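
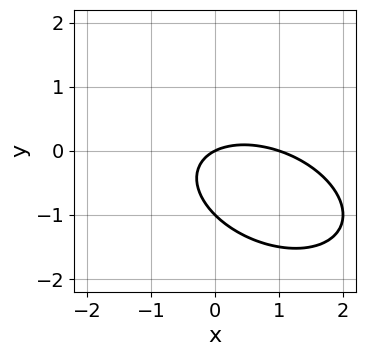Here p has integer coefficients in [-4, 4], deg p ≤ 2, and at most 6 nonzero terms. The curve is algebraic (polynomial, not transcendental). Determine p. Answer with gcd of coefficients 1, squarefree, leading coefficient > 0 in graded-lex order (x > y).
First, degree: a generic line meets the curve in up to 2 points, so deg p = 2.
Then, checking where it meets the axes: among the integer gridlines, it crosses the x-axis at x ∈ {0, 1}; the y-axis gridline crossings are at y ∈ {-1, 0}.
Finally, together with the visible shape, these determine p as stated.

x^2 + x*y + 2*y^2 - x + 2*y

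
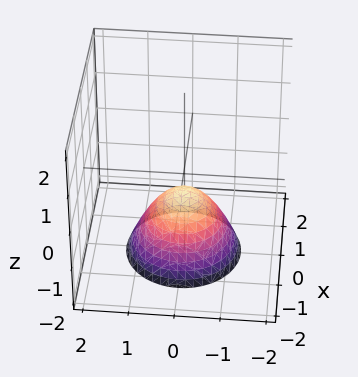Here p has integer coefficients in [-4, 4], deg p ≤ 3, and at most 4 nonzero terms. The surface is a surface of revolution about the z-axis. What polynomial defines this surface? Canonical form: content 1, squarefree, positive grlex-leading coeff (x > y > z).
1. deg p = 2. The shape is more complex than any degree-1 surface.
2. By symmetry, every cross-section ⟂ z is a circle, so x, y appear only via x² + y².
3. Observable constraints: it misses every integer gridline on the y-axis; the surface avoids every integer x-axis point in the box; a circular section at z = -2 has radius between 1 and 2.
4. Putting this together gives p.

2*x^2 + 2*y^2 + 2*z + 1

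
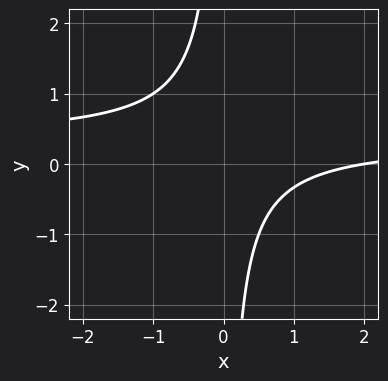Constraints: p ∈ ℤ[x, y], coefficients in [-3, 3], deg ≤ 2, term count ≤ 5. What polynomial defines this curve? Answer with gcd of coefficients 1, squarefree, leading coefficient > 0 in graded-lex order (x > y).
First, degree: no degree-1 curve has this shape, so deg p = 2.
Next, reading off the gridlines: it crosses the x-axis at the gridline x = 2; it misses every integer gridline on the y-axis.
Finally, fitting integer coefficients to these (and the overall shape) gives p.

3*x*y - x + 2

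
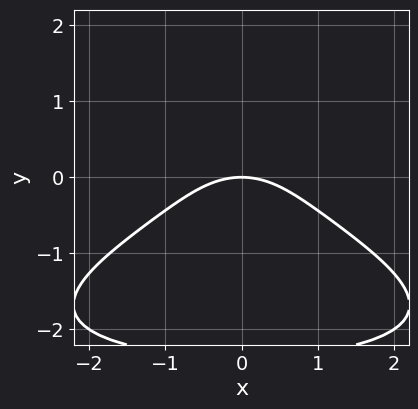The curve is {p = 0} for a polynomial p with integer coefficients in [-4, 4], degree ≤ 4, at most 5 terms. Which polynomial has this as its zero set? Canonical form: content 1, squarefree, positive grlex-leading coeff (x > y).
y^4 + 2*y^3 + x^2 + 2*y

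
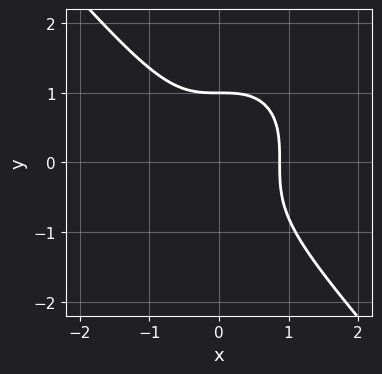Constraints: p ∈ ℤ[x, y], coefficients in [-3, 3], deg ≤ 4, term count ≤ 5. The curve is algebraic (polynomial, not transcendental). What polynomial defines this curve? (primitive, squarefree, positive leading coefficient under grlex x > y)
First, the degree is 3 — a generic line meets the curve in up to 3 points.
Then, from the axis intercepts and sections: it crosses the y-axis at the gridline y = 1.
Finally, fitting integer coefficients to these (and the overall shape) gives p.

3*x^3 + 2*y^3 - 2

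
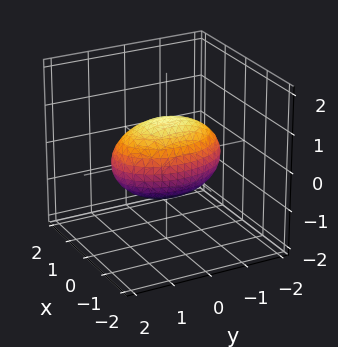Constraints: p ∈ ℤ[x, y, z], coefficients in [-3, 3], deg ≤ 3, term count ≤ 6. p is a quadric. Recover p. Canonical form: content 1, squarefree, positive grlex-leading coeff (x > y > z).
2*x^2 + y^2 + 2*z^2 - 2

First, degree: a closed, bounded, convex surface; a quadric, so deg p = 2.
Next, symmetries: the x ↦ −x reflection is a symmetry, so x appears only in even powers; the z ↦ −z reflection is a symmetry, so z appears only in even powers; it's symmetric under y → −y, forcing even powers of y.
Then, observable constraints: among the integer gridlines, it crosses the x-axis at x ∈ {-1, 1}; among the integer gridlines, it crosses the z-axis at z ∈ {-1, 1}.
Finally, fitting integer coefficients to these (and the overall shape) gives p.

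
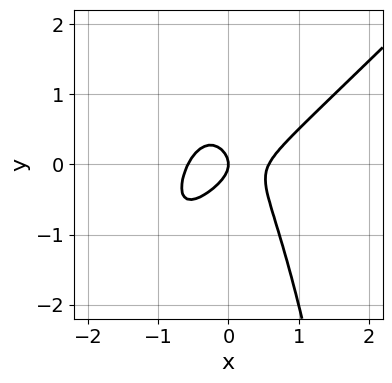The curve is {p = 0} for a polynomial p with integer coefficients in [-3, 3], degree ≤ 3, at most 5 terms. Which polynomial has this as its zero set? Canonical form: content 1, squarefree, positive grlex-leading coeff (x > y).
3*x^3 - 3*x^2*y - 2*y^2 - x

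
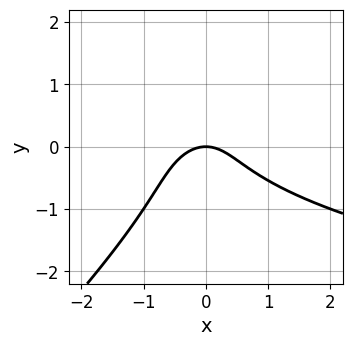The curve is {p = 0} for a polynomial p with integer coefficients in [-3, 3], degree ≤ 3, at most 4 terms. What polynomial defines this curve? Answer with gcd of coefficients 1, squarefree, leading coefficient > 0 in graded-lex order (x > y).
x*y^2 - y^3 - x^2 - y

1. Degree: no degree-2 curve has this shape, so deg p = 3.
2. From the axis intercepts and sections: it meets the x-axis at x = 0 (among the integer gridlines); one y-axis crossing is at y = 0.
3. These observations pin down the coefficients.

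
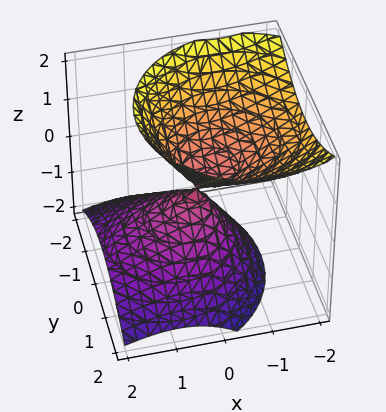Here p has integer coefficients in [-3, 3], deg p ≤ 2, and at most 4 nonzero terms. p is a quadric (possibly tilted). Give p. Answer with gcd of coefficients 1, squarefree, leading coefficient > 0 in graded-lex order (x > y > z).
x^2 + x*z + y^2 - z^2

(a) There are 2 components. They look like related sheets of one shape, so recover p as a whole.
(b) deg p = 2. The shape is more complex than any degree-1 surface.
(c) From the axis intercepts and sections: it crosses the z-axis at the gridline z = 0; it crosses the x-axis at the gridline x = 0.
(d) Putting this together gives p.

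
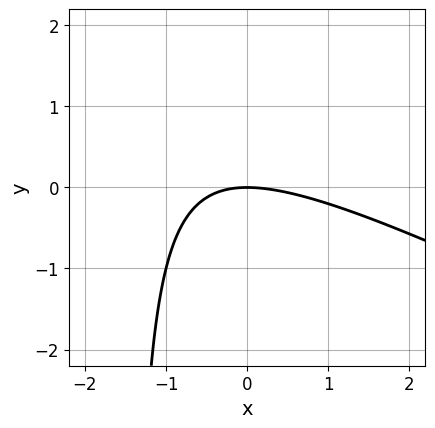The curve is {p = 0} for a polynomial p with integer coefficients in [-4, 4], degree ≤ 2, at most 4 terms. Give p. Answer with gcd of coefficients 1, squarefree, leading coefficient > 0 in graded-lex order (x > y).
x^2 + 2*x*y + 3*y

1. The degree is 2 — the shape is more complex than any degree-1 curve.
2. From the visible intercepts: one y-axis crossing is at y = 0; one x-axis crossing is at x = 0.
3. Together with the visible shape, these determine p as stated.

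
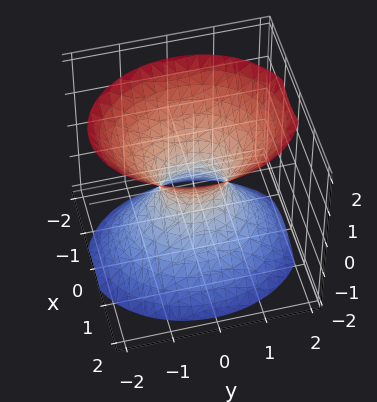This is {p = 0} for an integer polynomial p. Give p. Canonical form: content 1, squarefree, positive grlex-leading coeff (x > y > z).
3*x^2 + 2*y^2 - 2*z^2 - 1

First, deg p = 2.
Next, symmetries: it's symmetric under x → −x, forcing even powers of x; it's symmetric under z → −z, forcing even powers of z; mirror symmetry y ↦ −y ⇒ only even powers of y.
Then, observable constraints: the surface avoids every integer z-axis point in the box.
Finally, the integer polynomial consistent with all of this is the stated p.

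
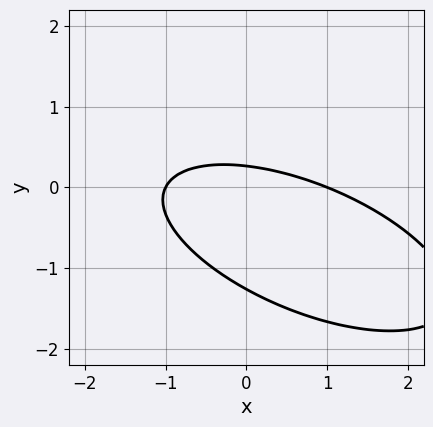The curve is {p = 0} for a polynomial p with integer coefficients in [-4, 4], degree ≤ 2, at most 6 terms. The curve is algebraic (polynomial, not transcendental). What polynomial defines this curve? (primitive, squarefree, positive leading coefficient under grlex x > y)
1. deg p = 2. The shape is more complex than any degree-1 curve.
2. Observable constraints: the x-axis gridline crossings are at x ∈ {-1, 1}.
3. Assembling these constraints gives the stated polynomial.

x^2 + 2*x*y + 3*y^2 + 3*y - 1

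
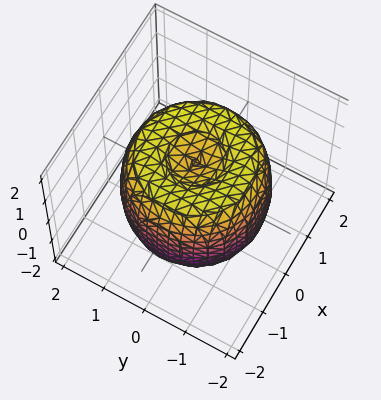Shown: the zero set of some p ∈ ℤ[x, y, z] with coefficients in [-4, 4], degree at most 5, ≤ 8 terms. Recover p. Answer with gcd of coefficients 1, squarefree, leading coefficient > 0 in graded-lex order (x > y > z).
1. Degree: the shape is more complex than any degree-3 surface, so deg p = 4.
2. Symmetry: the surface is invariant under rotation about z: p = q(x² + y², z).
3. From the axis intercepts and sections: a circular section at z = -1 has radius between 1 and 2; the z-axis gridline crossings are at z ∈ {-1, 1}.
4. Together with the visible shape, these determine p as stated.

x^4 + 2*x^2*y^2 + y^4 - 2*x^2 - 2*y^2 + z^2 - 1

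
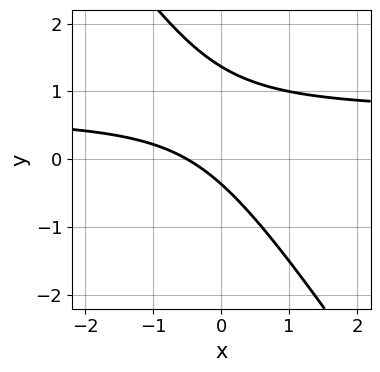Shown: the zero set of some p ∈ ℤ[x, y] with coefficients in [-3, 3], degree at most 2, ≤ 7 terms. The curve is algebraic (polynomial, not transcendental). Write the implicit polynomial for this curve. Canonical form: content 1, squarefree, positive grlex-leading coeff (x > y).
The degree is 2 — a generic line meets the curve in up to 2 points.
Matching integer coefficients to the picture gives p.

3*x*y + 2*y^2 - 2*x - 2*y - 1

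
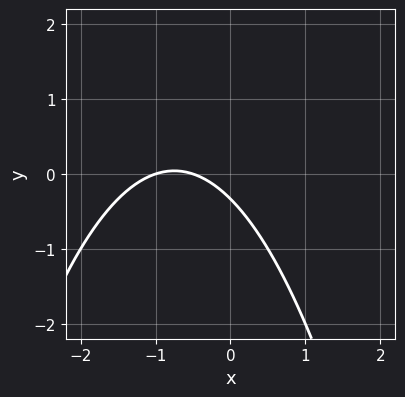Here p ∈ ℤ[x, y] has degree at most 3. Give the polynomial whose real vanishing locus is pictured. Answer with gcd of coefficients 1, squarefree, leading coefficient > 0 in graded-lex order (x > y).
(a) The degree is 2 — a generic line meets the curve in up to 2 points.
(b) From the axis intercepts and sections: one x-axis crossing is at x = -1.
(c) Matching integer coefficients to the picture gives p.

2*x^2 + 3*x + 3*y + 1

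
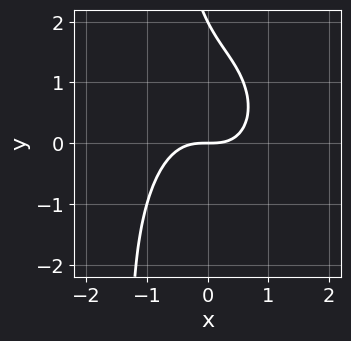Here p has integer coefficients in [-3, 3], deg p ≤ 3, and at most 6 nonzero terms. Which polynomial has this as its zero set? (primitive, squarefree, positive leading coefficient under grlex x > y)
2*x^3 + x*y^2 + y^2 - 2*y

The degree is 3 — no degree-2 curve has this shape.
From the axis intercepts and sections: the y-axis gridline crossings are at y ∈ {0, 2}; it crosses the x-axis at the gridline x = 0.
Fitting integer coefficients to these (and the overall shape) gives p.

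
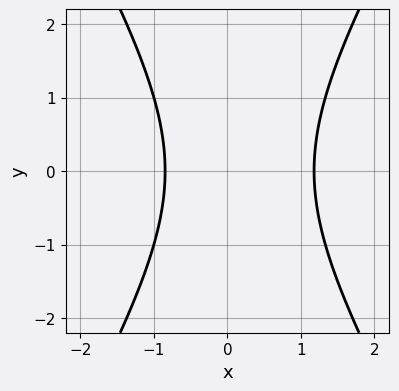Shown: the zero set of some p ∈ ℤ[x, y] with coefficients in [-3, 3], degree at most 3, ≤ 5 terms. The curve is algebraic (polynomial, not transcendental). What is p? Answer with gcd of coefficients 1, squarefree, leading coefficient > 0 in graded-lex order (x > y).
3*x^2 - y^2 - x - 3

1. Degree: a generic line meets the curve in up to 2 points, so deg p = 2.
2. Symmetries: the y ↦ −y reflection is a symmetry, so y appears only in even powers.
3. From the axis intercepts and sections: the curve avoids every integer y-axis point in the box.
4. The integer polynomial consistent with all of this is the stated p.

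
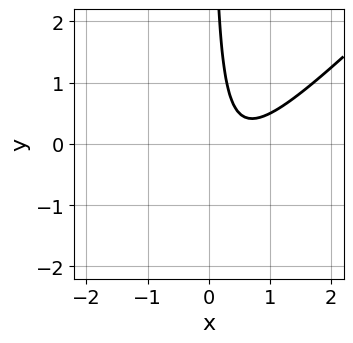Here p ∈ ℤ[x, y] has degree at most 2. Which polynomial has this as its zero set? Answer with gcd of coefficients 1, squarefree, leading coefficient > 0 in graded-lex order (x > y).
The degree is 2 — the shape is more complex than any degree-1 curve.
From the axis intercepts and sections: it misses every integer gridline on the x-axis; no y-intercept at any integer in the box.
Fitting integer coefficients to these (and the overall shape) gives p.

2*x^2 - 2*x*y - 2*x + 1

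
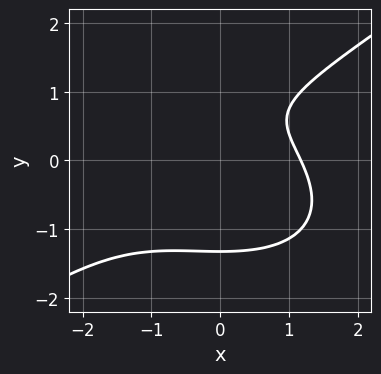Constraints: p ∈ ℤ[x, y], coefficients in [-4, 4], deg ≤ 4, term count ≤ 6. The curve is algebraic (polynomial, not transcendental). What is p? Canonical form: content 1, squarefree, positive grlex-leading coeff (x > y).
deg p = 3.
The integer polynomial consistent with all of this is the stated p.

x^3 - 3*y^3 + x^2 + 3*y - 3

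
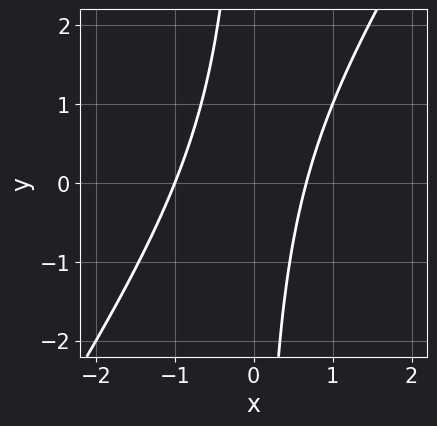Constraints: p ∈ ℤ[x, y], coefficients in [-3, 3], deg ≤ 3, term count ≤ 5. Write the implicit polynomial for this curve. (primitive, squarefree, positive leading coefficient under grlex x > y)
3*x^2 - 2*x*y + x - 2

The degree is 2 — no degree-1 curve has this shape.
Reading off the gridlines: it meets the x-axis at x = -1 (among the integer gridlines); the curve avoids every integer y-axis point in the box.
Together with the visible shape, these determine p as stated.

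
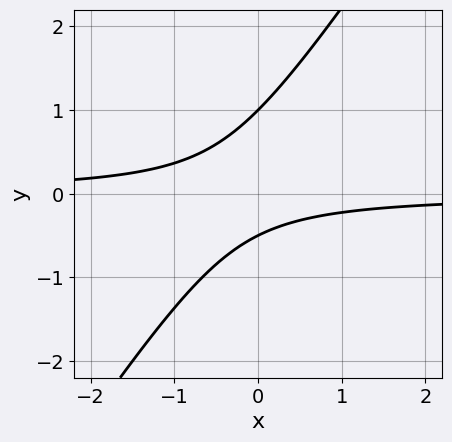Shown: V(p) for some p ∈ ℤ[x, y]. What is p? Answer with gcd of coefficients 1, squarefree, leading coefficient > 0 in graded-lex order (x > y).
3*x*y - 2*y^2 + y + 1

1. deg p = 2. A generic line meets the curve in up to 2 points.
2. From the axis intercepts and sections: the curve avoids every integer x-axis point in the box; it crosses the y-axis at the gridline y = 1.
3. Matching integer coefficients to the picture gives p.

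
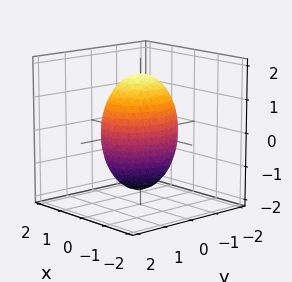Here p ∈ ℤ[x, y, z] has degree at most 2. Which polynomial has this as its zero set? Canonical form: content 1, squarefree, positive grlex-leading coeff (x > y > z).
3*x^2 + 2*y^2 + z^2 - 3

First, the degree is 2 — a closed, bounded, convex surface; a quadric.
Next, symmetries: the z ↦ −z reflection is a symmetry, so z appears only in even powers; the x ↦ −x reflection is a symmetry, so x appears only in even powers; mirror symmetry y ↦ −y ⇒ only even powers of y.
Next, checking where it meets the axes: the x-axis gridline crossings are at x ∈ {-1, 1}.
Finally, putting this together gives p.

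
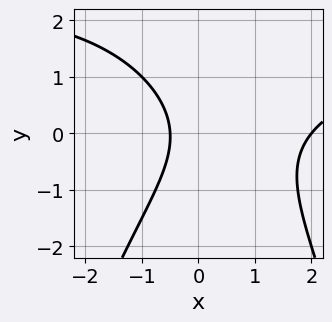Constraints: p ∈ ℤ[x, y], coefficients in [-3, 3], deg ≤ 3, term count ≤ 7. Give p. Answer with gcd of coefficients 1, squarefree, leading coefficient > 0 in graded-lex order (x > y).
Degree: the shape is more complex than any degree-2 curve, so deg p = 3.
From the visible intercepts: it misses every integer gridline on the y-axis; it meets the x-axis at x = 2 (among the integer gridlines).
Matching integer coefficients to the picture gives p.

x^2*y - 2*x^2 + 2*y^2 + 3*x + 2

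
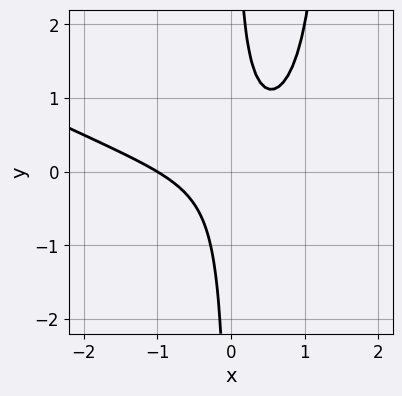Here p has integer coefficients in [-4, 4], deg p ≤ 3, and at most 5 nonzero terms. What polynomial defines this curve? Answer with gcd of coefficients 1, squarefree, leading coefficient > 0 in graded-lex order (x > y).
(a) deg p = 3.
(b) From the visible intercepts: it misses every integer gridline on the y-axis; it crosses the x-axis at the gridline x = -1.
(c) Solving for integer coefficients yields p as stated.

x^3 + 2*x^2*y - 3*x*y + 1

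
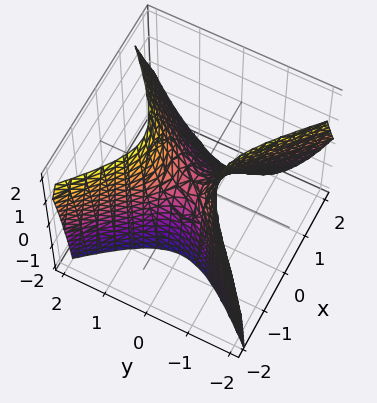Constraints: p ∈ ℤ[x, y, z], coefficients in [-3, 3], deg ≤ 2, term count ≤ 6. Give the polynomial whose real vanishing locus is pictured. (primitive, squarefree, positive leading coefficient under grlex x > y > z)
First, the degree is 2 — the shape is more complex than any degree-1 surface.
Then, reading off the gridlines: it crosses the x-axis at the gridline x = 0; one z-axis crossing is at z = 0; one y-axis crossing is at y = 0.
Finally, solving for integer coefficients yields p as stated.

2*x^2 + x*z - 2*y^2 + z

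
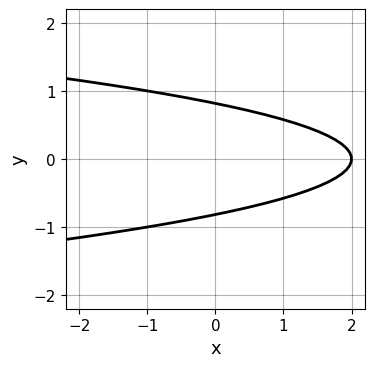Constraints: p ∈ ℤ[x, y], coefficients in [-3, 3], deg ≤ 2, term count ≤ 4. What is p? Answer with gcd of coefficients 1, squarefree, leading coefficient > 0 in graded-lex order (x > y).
3*y^2 + x - 2

First, deg p = 2. The shape is more complex than any degree-1 curve.
Next, symmetries: it's symmetric under y → −y, forcing even powers of y.
Next, against the integer gridlines: it meets the x-axis at x = 2 (among the integer gridlines).
Finally, solving for integer coefficients yields p as stated.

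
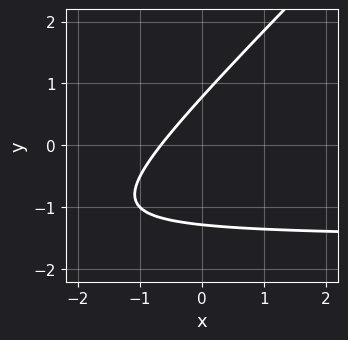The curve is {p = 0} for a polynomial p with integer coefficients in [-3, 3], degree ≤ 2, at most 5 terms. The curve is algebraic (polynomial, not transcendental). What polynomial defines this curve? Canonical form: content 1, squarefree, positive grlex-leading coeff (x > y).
(a) The degree is 2 — no degree-1 curve has this shape.
(b) The integer polynomial consistent with all of this is the stated p.

2*x*y - 2*y^2 + 3*x - y + 2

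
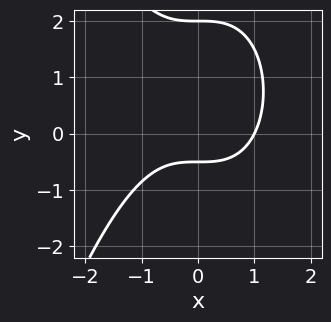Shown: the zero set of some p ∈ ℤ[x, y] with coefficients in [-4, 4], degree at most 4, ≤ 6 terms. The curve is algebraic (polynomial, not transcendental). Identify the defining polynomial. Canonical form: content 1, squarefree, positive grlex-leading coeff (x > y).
2*x^3 + 2*y^2 - 3*y - 2

(a) Degree: no degree-2 curve has this shape, so deg p = 3.
(b) Checking where it meets the axes: one x-axis crossing is at x = 1; it crosses the y-axis at the gridline y = 2.
(c) Matching integer coefficients to the picture gives p.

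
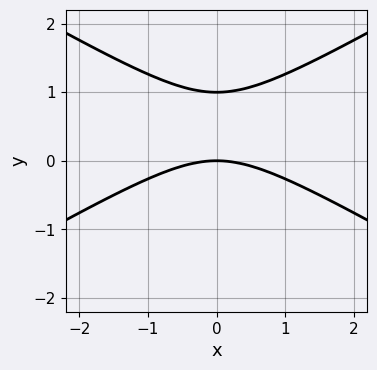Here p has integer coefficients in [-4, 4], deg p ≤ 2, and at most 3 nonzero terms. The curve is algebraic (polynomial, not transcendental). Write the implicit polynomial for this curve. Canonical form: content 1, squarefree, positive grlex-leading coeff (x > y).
1. Degree: the shape is more complex than any degree-1 curve, so deg p = 2.
2. Symmetries: it's symmetric under x → −x, forcing even powers of x.
3. From the visible intercepts: among the integer gridlines, it crosses the y-axis at y ∈ {0, 1}; it crosses the x-axis at the gridline x = 0.
4. Assembling these constraints gives the stated polynomial.

x^2 - 3*y^2 + 3*y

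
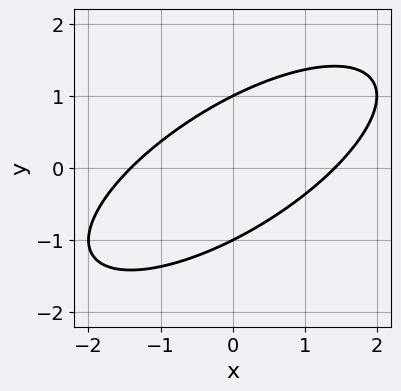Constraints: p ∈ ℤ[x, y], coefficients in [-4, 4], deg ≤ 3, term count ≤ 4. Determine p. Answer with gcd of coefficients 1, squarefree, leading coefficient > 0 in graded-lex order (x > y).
x^2 - 2*x*y + 2*y^2 - 2

First, the degree is 2 — no degree-1 curve has this shape.
Next, against the integer gridlines: the y-axis gridline crossings are at y ∈ {-1, 1}.
Finally, fitting integer coefficients to these (and the overall shape) gives p.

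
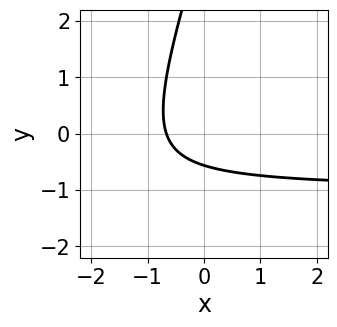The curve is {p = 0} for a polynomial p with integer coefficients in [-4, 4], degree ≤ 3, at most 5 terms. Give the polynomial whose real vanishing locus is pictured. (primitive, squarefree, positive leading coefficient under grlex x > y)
3*x*y - y^2 + 3*x + 3*y + 2

(a) Degree: no degree-1 curve has this shape, so deg p = 2.
(b) Solving for integer coefficients yields p as stated.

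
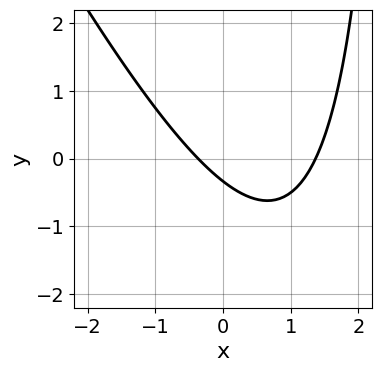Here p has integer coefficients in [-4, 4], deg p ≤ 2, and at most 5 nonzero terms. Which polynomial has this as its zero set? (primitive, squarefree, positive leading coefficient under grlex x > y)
2*x^2 + x*y - 2*x - 3*y - 1

The degree is 2 — the shape is more complex than any degree-1 curve.
Solving for integer coefficients yields p as stated.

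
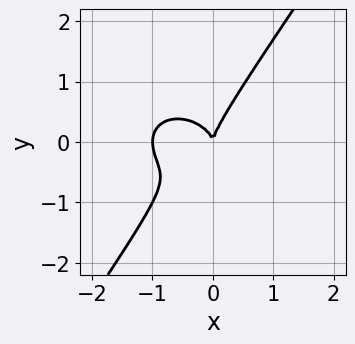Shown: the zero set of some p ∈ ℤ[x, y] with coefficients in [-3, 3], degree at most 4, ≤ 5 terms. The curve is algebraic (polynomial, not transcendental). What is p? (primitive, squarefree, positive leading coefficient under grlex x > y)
x^3 + x*y^2 - y^3 + x^2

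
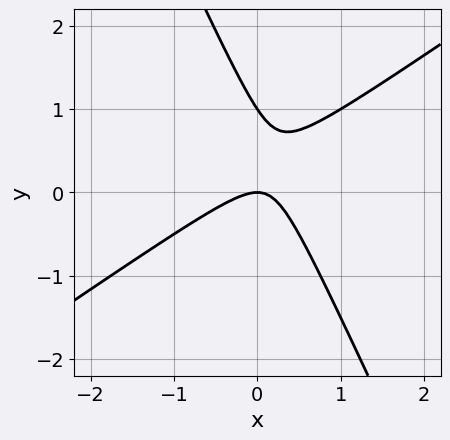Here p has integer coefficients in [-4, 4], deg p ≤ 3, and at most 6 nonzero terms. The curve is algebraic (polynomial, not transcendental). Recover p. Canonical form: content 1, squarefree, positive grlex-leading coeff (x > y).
3*x^2 - 3*x*y - 2*y^2 + 2*y

1. The degree is 2 — a generic line meets the curve in up to 2 points.
2. From the axis intercepts and sections: among the integer gridlines, it crosses the y-axis at y ∈ {0, 1}; it crosses the x-axis at the gridline x = 0.
3. Solving for integer coefficients yields p as stated.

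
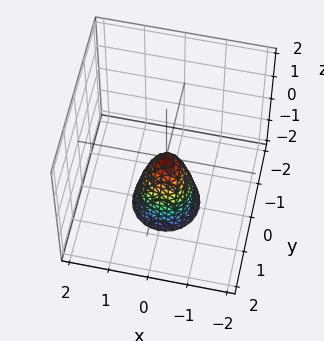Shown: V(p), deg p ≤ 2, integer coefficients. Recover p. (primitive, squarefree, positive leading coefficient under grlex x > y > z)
3*x^2 + 3*y^2 + z

The degree is 2 — a paraboloid; a quadric.
Symmetries: rotational symmetry about the z-axis ⇒ p depends on x, y only through x² + y².
Checking where it meets the axes: it meets the z-axis at z = 0 (among the integer gridlines); a circular section at z = -2 has radius between 0 and 1.
Solving for integer coefficients yields p as stated.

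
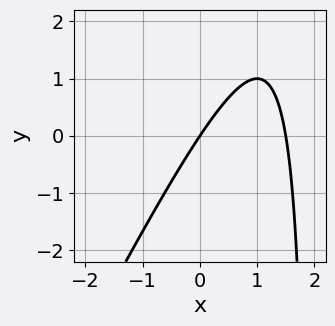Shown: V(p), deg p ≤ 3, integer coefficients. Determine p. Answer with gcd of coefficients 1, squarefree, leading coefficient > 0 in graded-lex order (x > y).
2*x^2 - x*y - 3*x + 2*y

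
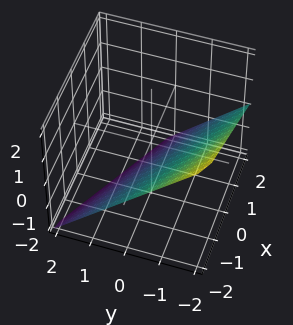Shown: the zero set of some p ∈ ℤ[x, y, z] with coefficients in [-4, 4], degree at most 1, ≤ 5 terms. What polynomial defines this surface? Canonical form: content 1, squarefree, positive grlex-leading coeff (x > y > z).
x + 2*y + 2*z + 2

1. Degree: every cross-section is a straight line — this is a plane, so deg p = 1.
2. Against the integer gridlines: it crosses the x-axis at the gridline x = -2; it crosses the y-axis at the gridline y = -1; it meets the z-axis at z = -1 (among the integer gridlines).
3. Solving for integer coefficients yields p as stated.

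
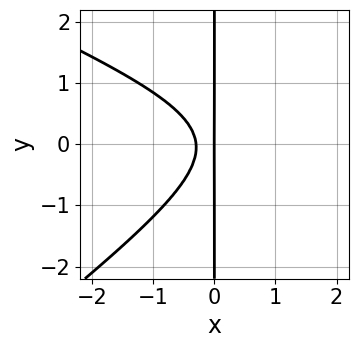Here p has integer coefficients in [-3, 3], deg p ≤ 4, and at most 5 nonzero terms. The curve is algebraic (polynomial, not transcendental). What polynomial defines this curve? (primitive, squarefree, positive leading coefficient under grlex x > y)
First, the degree is 3 — the shape is more complex than any degree-2 curve.
Then, checking where it meets the axes: every point of the y-axis in the box is on the curve; it meets the x-axis at x = 0 (among the integer gridlines).
Finally, these observations pin down the coefficients.

x^3 + x^2*y - 3*x*y^2 - 3*x^2 - x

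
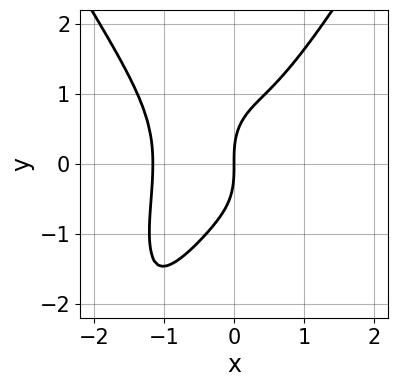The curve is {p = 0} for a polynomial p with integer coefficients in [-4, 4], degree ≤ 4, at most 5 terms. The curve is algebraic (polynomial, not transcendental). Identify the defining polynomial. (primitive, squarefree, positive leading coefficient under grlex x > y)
3*x^4 - x^2*y^2 + 2*x^3 - y^3 + 2*x

1. Degree: the shape is more complex than any degree-3 curve, so deg p = 4.
2. Reading off the gridlines: it meets the x-axis at x = 0 (among the integer gridlines); it meets the y-axis at y = 0 (among the integer gridlines).
3. Fitting integer coefficients to these (and the overall shape) gives p.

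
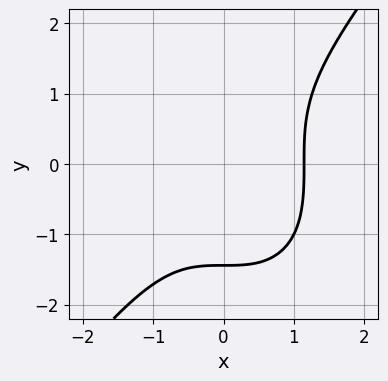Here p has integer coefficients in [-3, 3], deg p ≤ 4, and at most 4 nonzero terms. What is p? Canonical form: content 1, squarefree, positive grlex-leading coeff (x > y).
2*x^3 - y^3 - 3

(a) The degree is 3 — no degree-2 curve has this shape.
(b) Matching integer coefficients to the picture gives p.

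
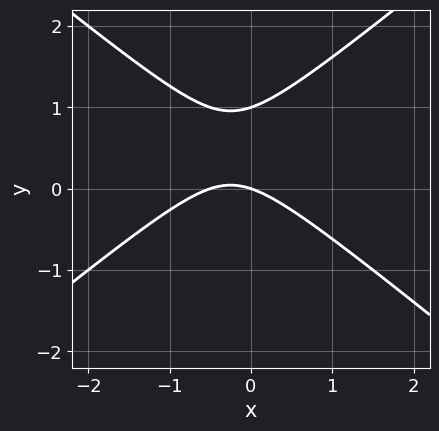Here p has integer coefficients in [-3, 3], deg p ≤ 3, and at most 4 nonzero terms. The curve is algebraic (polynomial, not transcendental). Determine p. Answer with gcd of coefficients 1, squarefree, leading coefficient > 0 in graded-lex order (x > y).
1. Degree: no degree-1 curve has this shape, so deg p = 2.
2. Against the integer gridlines: the y-axis gridline crossings are at y ∈ {0, 1}; it crosses the x-axis at the gridline x = 0.
3. Together with the visible shape, these determine p as stated.

2*x^2 - 3*y^2 + x + 3*y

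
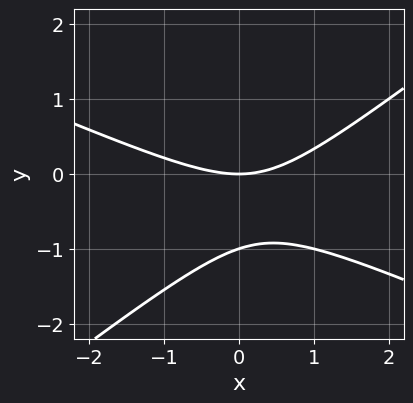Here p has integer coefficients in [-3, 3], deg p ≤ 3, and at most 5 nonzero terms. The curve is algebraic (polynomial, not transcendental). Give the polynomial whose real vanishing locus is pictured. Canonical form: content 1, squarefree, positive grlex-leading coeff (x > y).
deg p = 2. A generic line meets the curve in up to 2 points.
Observable constraints: among the integer gridlines, it crosses the y-axis at y ∈ {-1, 0}; it crosses the x-axis at the gridline x = 0.
Assembling these constraints gives the stated polynomial.

x^2 + x*y - 3*y^2 - 3*y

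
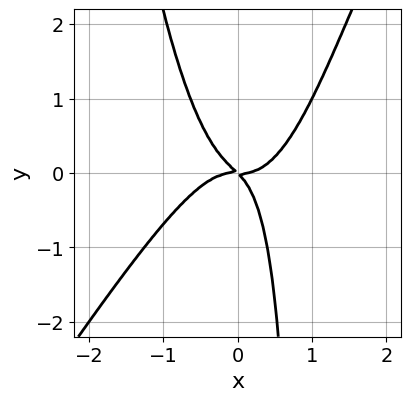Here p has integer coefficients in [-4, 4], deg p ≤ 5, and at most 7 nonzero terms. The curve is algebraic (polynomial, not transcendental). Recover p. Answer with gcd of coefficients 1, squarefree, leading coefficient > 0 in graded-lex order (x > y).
3*x^4 - 2*x^3*y + x*y^2 - x*y - y^2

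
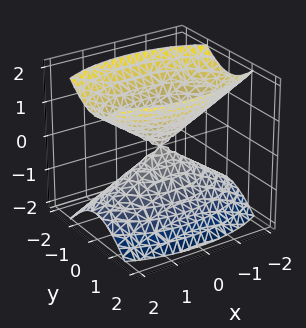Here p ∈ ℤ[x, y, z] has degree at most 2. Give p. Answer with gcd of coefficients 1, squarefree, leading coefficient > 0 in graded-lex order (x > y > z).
x^2 + 3*y^2 - 2*z^2

(a) There are 2 components.
(b) deg p = 2.
(c) Symmetries: it's symmetric under z → −z, forcing even powers of z; mirror symmetry x ↦ −x ⇒ only even powers of x; it's symmetric under y → −y, forcing even powers of y.
(d) From the visible intercepts: it meets the x-axis at x = 0 (among the integer gridlines); it meets the y-axis at y = 0 (among the integer gridlines).
(e) Assembling these constraints gives the stated polynomial.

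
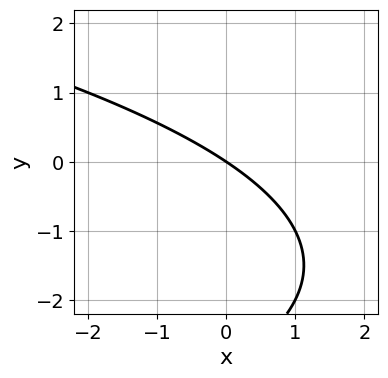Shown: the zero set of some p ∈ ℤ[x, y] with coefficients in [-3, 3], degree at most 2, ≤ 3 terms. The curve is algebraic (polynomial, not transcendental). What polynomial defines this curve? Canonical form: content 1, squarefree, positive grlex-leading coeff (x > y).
y^2 + 2*x + 3*y

Degree: the shape is more complex than any degree-1 curve, so deg p = 2.
From the visible intercepts: one x-axis crossing is at x = 0; one y-axis crossing is at y = 0.
Together with the visible shape, these determine p as stated.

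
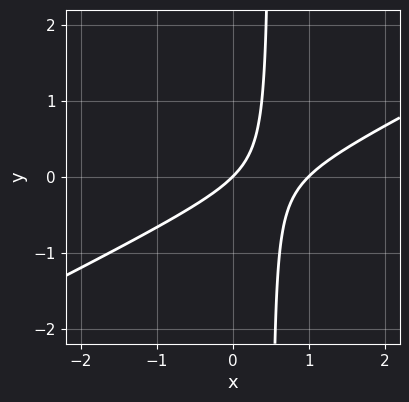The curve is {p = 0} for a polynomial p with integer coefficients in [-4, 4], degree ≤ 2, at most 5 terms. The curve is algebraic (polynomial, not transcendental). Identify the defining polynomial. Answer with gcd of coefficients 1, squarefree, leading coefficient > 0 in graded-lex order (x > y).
x^2 - 2*x*y - x + y

The degree is 2 — the shape is more complex than any degree-1 curve.
Checking where it meets the axes: it meets the y-axis at y = 0 (among the integer gridlines); the x-axis gridline crossings are at x ∈ {0, 1}.
The integer polynomial consistent with all of this is the stated p.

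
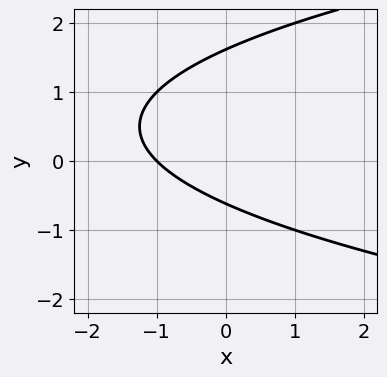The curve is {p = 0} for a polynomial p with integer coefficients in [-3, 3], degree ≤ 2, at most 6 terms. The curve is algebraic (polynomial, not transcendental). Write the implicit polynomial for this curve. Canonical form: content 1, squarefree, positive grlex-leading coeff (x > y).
y^2 - x - y - 1

(a) deg p = 2.
(b) Observable constraints: it crosses the x-axis at the gridline x = -1.
(c) Putting this together gives p.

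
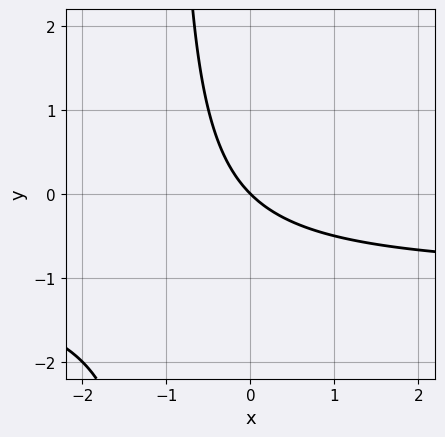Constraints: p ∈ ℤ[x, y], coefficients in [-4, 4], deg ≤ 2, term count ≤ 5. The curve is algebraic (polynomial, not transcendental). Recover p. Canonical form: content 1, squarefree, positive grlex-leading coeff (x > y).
1. deg p = 2. A generic line meets the curve in up to 2 points.
2. From the visible intercepts: it meets the y-axis at y = 0 (among the integer gridlines); it meets the x-axis at x = 0 (among the integer gridlines).
3. Together with the visible shape, these determine p as stated.

x*y + x + y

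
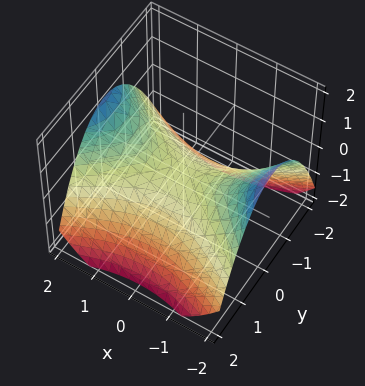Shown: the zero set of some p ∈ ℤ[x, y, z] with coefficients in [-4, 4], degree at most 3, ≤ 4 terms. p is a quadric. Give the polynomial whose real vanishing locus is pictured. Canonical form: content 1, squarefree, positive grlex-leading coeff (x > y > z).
First, deg p = 2. A hyperbolic paraboloid; a quadric.
Next, symmetries: the x ↦ −x reflection is a symmetry, so x appears only in even powers; it's symmetric under y → −y, forcing even powers of y.
Then, from the axis intercepts and sections: it meets the x-axis at x = 0 (among the integer gridlines); it crosses the z-axis at the gridline z = 0.
Finally, these observations pin down the coefficients.

x^2 - 2*y^2 - 3*z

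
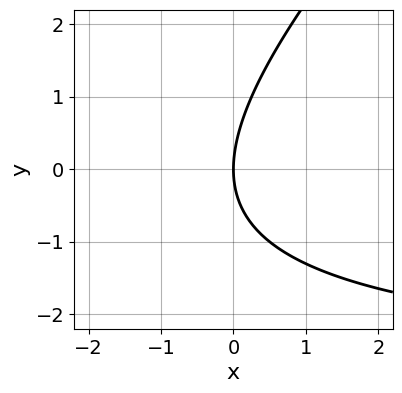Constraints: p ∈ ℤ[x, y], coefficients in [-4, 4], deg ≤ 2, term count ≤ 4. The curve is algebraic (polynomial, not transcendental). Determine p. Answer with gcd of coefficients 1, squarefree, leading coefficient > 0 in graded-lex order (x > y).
x*y - y^2 + 3*x

First, degree: a generic line meets the curve in up to 2 points, so deg p = 2.
Then, observable constraints: it crosses the x-axis at the gridline x = 0; one y-axis crossing is at y = 0.
Finally, the integer polynomial consistent with all of this is the stated p.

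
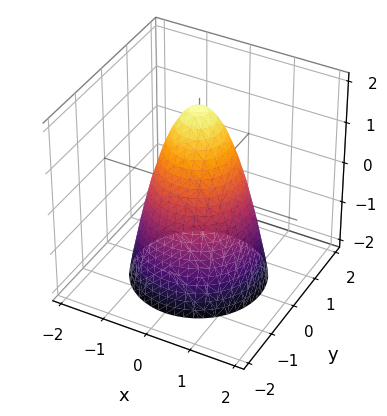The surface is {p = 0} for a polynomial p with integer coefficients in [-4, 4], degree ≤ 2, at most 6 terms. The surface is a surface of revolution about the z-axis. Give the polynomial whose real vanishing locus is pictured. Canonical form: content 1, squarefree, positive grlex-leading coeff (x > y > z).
1. deg p = 2. A generic line meets the surface in up to 2 points.
2. Symmetries: every cross-section ⟂ z is a circle, so x, y appear only via x² + y².
3. From the visible intercepts: the x-axis gridline crossings are at x ∈ {-1, 1}; among the integer gridlines, it crosses the y-axis at y ∈ {-1, 1}; one z-axis crossing is at z = 2; a circular section at z = 1 has radius between 0 and 1.
4. Matching integer coefficients to the picture gives p.

2*x^2 + 2*y^2 + z - 2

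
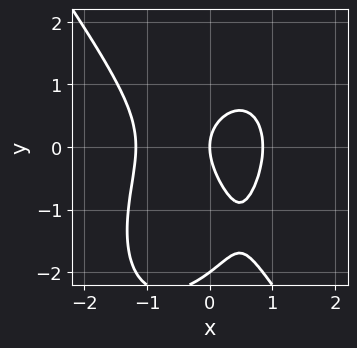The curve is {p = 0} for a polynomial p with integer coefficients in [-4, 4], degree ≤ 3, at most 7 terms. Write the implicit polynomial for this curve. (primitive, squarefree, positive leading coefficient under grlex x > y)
3*x^3 + y^3 + x^2 + 2*y^2 - 3*x

First, the degree is 3 — the shape is more complex than any degree-2 curve.
Then, from the visible intercepts: it meets the x-axis at x = 0 (among the integer gridlines); the y-axis gridline crossings are at y ∈ {-2, 0}.
Finally, putting this together gives p.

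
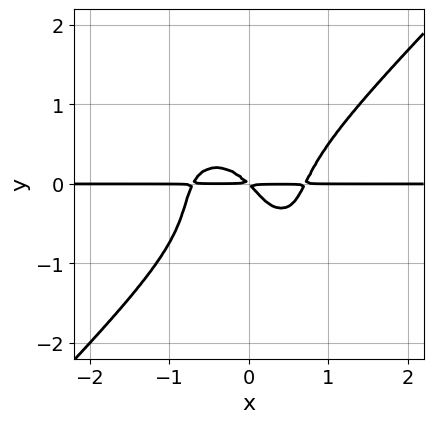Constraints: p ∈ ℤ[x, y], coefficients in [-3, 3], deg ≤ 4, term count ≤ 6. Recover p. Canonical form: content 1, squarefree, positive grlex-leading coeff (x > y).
First, the degree is 4 — no degree-3 curve has this shape.
Then, observable constraints: every point of the x-axis in the box is on the curve.
Finally, matching integer coefficients to the picture gives p.

2*x^3*y - 2*y^4 - y^3 - x*y - y^2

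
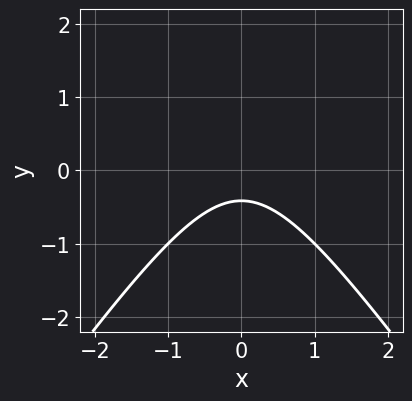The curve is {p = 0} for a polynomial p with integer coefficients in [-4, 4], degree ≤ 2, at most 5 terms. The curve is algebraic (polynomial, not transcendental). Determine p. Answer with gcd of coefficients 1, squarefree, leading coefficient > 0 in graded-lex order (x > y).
2*x^2 - y^2 + 2*y + 1

1. deg p = 2. The shape is more complex than any degree-1 curve.
2. Symmetries: it's symmetric under x → −x, forcing even powers of x.
3. From the visible intercepts: no x-intercept at any integer in the box.
4. The integer polynomial consistent with all of this is the stated p.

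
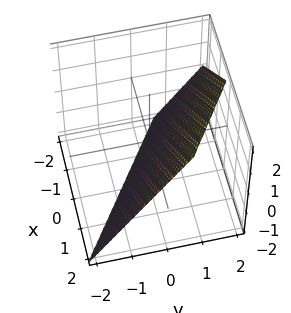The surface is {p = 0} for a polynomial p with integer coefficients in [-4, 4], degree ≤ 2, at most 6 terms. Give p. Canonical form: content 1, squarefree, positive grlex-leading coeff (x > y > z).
First, the degree is 1 — the surface is flat (a plane).
Next, from the visible intercepts: it crosses the x-axis at the gridline x = 1; one z-axis crossing is at z = -1.
Finally, putting this together gives p.

2*x + 3*y - 2*z - 2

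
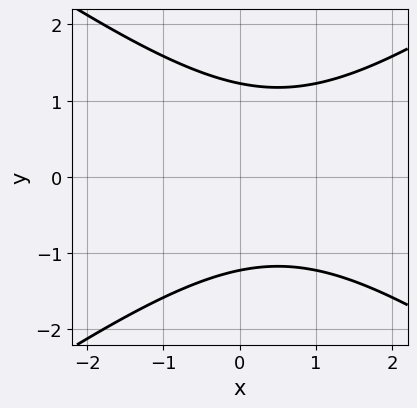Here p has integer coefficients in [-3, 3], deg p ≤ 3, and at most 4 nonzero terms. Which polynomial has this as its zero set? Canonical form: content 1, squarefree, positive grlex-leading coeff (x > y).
x^2 - 2*y^2 - x + 3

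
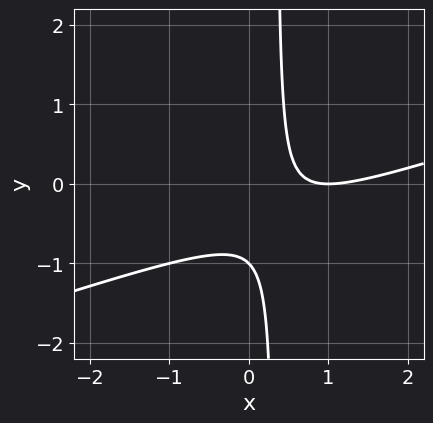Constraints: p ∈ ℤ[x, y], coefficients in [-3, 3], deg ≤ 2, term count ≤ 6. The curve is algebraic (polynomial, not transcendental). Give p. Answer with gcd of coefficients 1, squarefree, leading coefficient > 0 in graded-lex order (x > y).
First, degree: no degree-1 curve has this shape, so deg p = 2.
Then, observable constraints: it meets the x-axis at x = 1 (among the integer gridlines); it meets the y-axis at y = -1 (among the integer gridlines).
Finally, these observations pin down the coefficients.

x^2 - 3*x*y - 2*x + y + 1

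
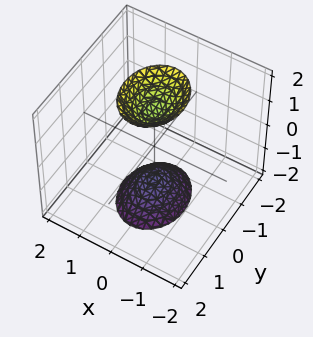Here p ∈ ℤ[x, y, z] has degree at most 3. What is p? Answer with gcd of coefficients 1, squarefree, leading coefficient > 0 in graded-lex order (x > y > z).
3*x^2 + 2*y^2 - z^2 + 2

I count 2 distinct pieces. They look like related sheets of one shape, so recover p as a whole.
deg p = 2. Two sheets facing apart; a quadric.
Symmetries: mirror symmetry y ↦ −y ⇒ only even powers of y; it's symmetric under z → −z, forcing even powers of z; it's symmetric under x → −x, forcing even powers of x.
From the axis intercepts and sections: no x-intercept at any integer in the box; no y-intercept at any integer in the box.
Fitting integer coefficients to these (and the overall shape) gives p.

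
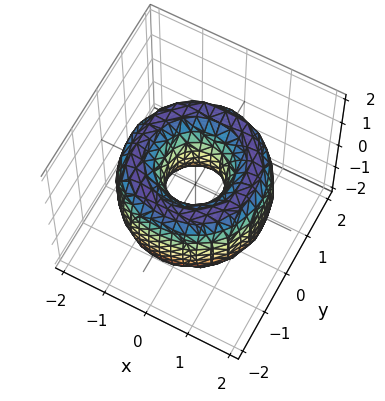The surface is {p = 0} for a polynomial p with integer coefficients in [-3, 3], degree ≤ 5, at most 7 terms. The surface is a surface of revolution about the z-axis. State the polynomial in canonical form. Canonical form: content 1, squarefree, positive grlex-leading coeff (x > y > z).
1. Degree: no degree-3 surface has this shape, so deg p = 4.
2. By symmetry, the surface is invariant under rotation about z: p = q(x² + y², z).
3. Against the integer gridlines: a circular section at z = -1 has radius exactly 1; the surface avoids every integer z-axis point in the box.
4. Fitting integer coefficients to these (and the overall shape) gives p.

x^4 + 2*x^2*y^2 + y^4 - 3*x^2 - 3*y^2 + z^2 + 1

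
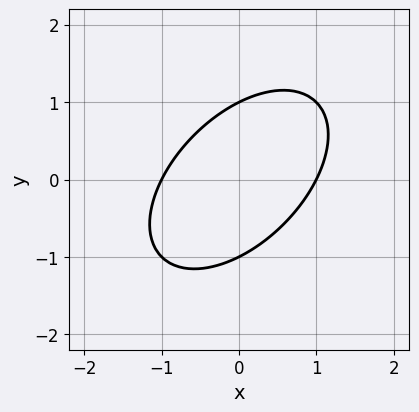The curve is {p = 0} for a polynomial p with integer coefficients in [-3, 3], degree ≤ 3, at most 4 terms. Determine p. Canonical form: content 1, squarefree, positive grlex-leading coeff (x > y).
x^2 - x*y + y^2 - 1

1. deg p = 2. No degree-1 curve has this shape.
2. Observable constraints: among the integer gridlines, it crosses the x-axis at x ∈ {-1, 1}; the y-axis gridline crossings are at y ∈ {-1, 1}.
3. Matching integer coefficients to the picture gives p.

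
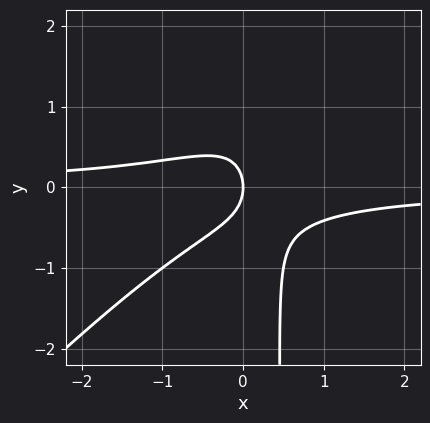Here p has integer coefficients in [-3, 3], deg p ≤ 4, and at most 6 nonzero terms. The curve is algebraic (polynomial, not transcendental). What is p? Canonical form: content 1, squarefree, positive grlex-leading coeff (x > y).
2*x^2*y - 2*x*y^2 + y^2 + x

Degree: a generic line meets the curve in up to 3 points, so deg p = 3.
Reading off the gridlines: one x-axis crossing is at x = 0; it crosses the y-axis at the gridline y = 0.
Fitting integer coefficients to these (and the overall shape) gives p.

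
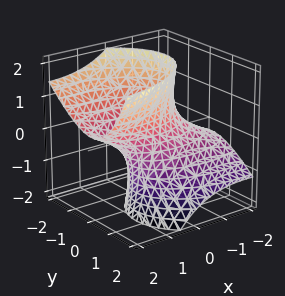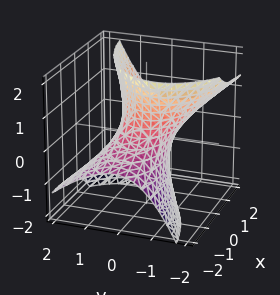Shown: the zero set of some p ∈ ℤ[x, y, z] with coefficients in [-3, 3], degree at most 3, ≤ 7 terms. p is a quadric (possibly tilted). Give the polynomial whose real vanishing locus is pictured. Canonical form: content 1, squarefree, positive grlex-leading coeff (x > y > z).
Degree: a generic line meets the surface in up to 2 points, so deg p = 2.
Checking where it meets the axes: no z-intercept at any integer in the box.
Solving for integer coefficients yields p as stated.

x^2 - 3*x*z + 3*y^2 + 2*y*z - z^2 - 2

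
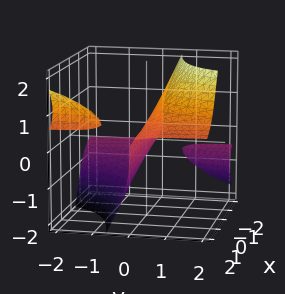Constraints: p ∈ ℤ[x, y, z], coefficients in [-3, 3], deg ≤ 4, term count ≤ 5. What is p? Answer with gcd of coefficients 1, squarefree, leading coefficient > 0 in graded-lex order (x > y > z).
2*x*y*z - y*z^2 + z^3 - 2*y

(a) There are 3 components.
(b) The degree is 3 — the shape is more complex than any degree-2 surface.
(c) From the axis intercepts and sections: the visible x-axis segment lies entirely on the surface; one z-axis crossing is at z = 0.
(d) Matching integer coefficients to the picture gives p.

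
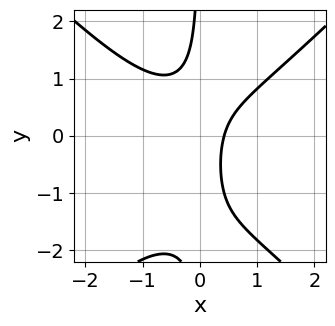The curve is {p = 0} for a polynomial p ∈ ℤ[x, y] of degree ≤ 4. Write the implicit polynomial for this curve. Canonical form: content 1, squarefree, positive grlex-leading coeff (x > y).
1. The degree is 3 — a generic line meets the curve in up to 3 points.
2. Checking where it meets the axes: it misses every integer gridline on the y-axis.
3. These observations pin down the coefficients.

2*x^3 - 2*x*y^2 - 2*x*y + 2*x - 1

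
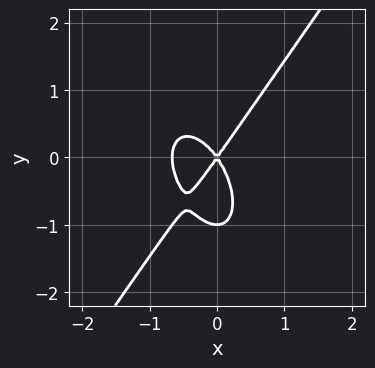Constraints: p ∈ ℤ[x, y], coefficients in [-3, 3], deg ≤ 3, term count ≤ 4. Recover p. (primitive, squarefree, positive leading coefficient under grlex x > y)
3*x^3 - y^3 + 2*x^2 - y^2

First, the degree is 3 — the shape is more complex than any degree-2 curve.
Then, checking where it meets the axes: among the integer gridlines, it crosses the y-axis at y ∈ {-1, 0}; it crosses the x-axis at the gridline x = 0.
Finally, matching integer coefficients to the picture gives p.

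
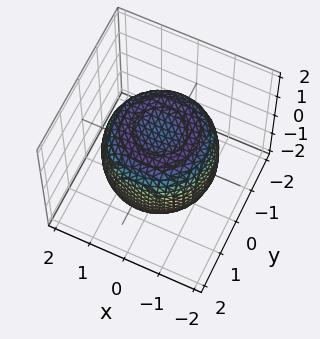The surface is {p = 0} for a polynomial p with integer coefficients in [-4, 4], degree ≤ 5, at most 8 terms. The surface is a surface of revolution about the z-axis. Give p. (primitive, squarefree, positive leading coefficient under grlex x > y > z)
First, degree: the shape is more complex than any degree-3 surface, so deg p = 4.
Then, by symmetry, the surface is invariant under rotation about z: p = q(x² + y², z).
Next, against the integer gridlines: a circular section at z = 1 has radius between 1 and 2; among the integer gridlines, it crosses the z-axis at z ∈ {-1, 1}.
Finally, solving for integer coefficients yields p as stated.

2*x^4 + 4*x^2*y^2 + 2*y^4 - 3*x^2 - 3*y^2 + 3*z^2 - 3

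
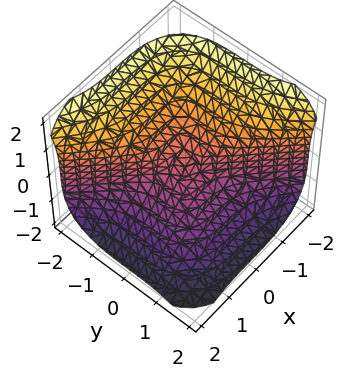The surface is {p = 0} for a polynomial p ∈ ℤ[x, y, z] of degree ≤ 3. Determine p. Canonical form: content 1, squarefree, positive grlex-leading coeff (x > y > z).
x^3 + y^3 + z^3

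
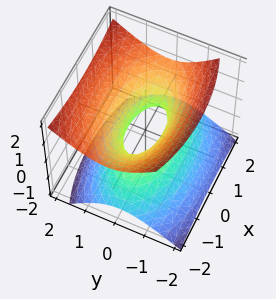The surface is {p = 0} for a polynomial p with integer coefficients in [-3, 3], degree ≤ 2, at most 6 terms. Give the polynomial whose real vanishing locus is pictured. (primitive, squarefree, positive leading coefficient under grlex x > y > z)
x^2 + 3*y^2 - y*z - 3*z^2 - 1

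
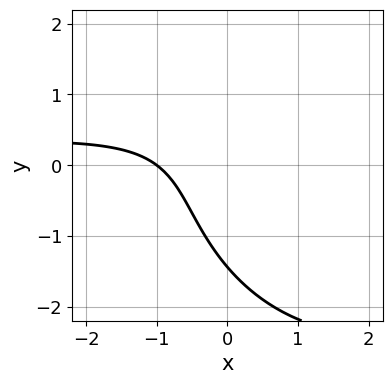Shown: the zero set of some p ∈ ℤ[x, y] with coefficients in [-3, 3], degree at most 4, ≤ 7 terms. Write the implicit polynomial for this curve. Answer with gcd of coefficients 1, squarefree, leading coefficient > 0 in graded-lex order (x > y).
x^2*y + y^3 - 3*x*y + 3*x + 3

(a) Degree: no degree-2 curve has this shape, so deg p = 3.
(b) Reading off the gridlines: it crosses the x-axis at the gridline x = -1.
(c) These observations pin down the coefficients.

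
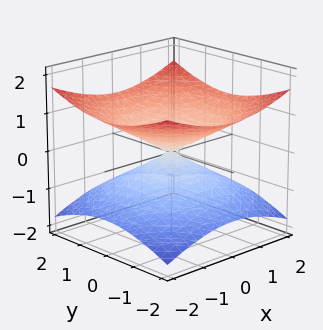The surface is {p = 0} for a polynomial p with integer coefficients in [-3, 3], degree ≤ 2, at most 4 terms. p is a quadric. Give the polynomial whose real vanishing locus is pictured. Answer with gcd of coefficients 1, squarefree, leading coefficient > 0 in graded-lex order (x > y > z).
The degree is 2 — two nappes meeting at a single point; a quadric.
By symmetry, the surface is invariant under rotation about z: p = q(x² + y², z); it's symmetric under z → −z, forcing even powers of z.
Reading off the gridlines: a circular section at z = -1 has radius between 1 and 2; it meets the x-axis at x = 0 (among the integer gridlines).
These observations pin down the coefficients.

x^2 + y^2 - 3*z^2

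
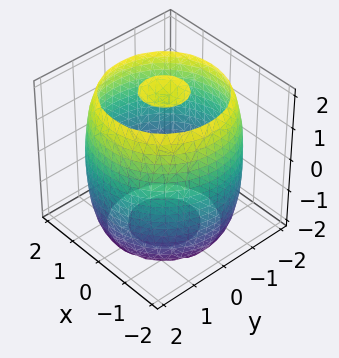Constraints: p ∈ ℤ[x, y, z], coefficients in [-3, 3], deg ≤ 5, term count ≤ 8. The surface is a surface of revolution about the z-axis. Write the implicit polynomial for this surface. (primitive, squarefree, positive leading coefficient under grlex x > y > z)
First, there are 3 components.
Next, the degree is 4 — no degree-3 surface has this shape.
Next, symmetry: the surface is invariant under rotation about z: p = q(x² + y², z).
Then, from the visible intercepts: a circular section at z = -1 has radius between 1 and 2.
Finally, together with the visible shape, these determine p as stated.

x^4 + 2*x^2*y^2 + y^4 - 3*x^2 - 3*y^2 + z^2 - 3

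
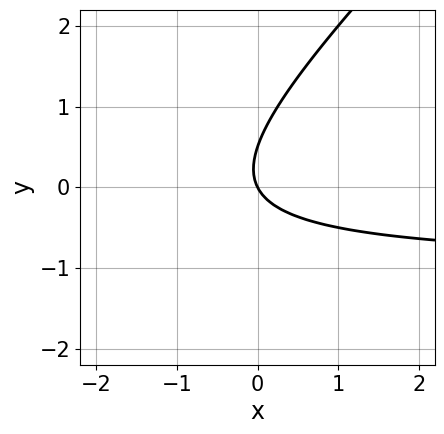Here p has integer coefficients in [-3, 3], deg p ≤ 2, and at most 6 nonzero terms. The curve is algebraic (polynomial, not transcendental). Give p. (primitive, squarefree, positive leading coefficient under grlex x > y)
1. Degree: a generic line meets the curve in up to 2 points, so deg p = 2.
2. Against the integer gridlines: it crosses the y-axis at the gridline y = 0; it meets the x-axis at x = 0 (among the integer gridlines).
3. Putting this together gives p.

2*x*y - 2*y^2 + 2*x + y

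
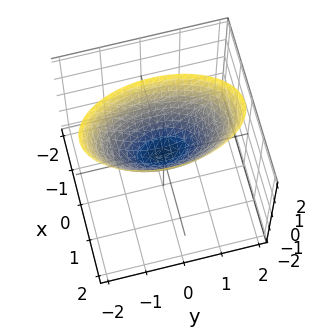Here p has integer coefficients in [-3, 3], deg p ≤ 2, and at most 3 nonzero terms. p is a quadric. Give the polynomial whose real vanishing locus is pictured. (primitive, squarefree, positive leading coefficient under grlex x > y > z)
1. Degree: a single bowl opening along one axis; a quadric, so deg p = 2.
2. Symmetries: mirror symmetry x ↦ −x ⇒ only even powers of x; mirror symmetry y ↦ −y ⇒ only even powers of y.
3. Reading off the gridlines: it crosses the x-axis at the gridline x = 0; it crosses the y-axis at the gridline y = 0; one z-axis crossing is at z = 0.
4. Assembling these constraints gives the stated polynomial.

3*x^2 + y^2 - 2*z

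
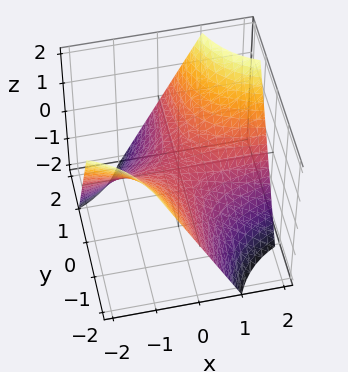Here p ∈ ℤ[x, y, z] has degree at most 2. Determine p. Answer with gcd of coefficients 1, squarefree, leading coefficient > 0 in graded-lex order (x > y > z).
First, deg p = 2. A hyperbolic paraboloid; a quadric.
Then, against the integer gridlines: the visible x-axis segment lies entirely on the surface; the visible y-axis segment lies entirely on the surface; it crosses the z-axis at the gridline z = 0.
Finally, solving for integer coefficients yields p as stated.

x*y - z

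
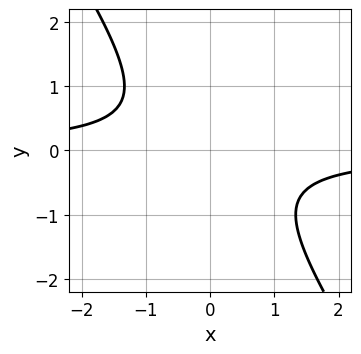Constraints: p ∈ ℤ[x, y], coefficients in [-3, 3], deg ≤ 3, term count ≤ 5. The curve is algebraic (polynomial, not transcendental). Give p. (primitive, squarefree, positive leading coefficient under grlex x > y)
3*x*y + 2*y^2 + 2

The degree is 2 — no degree-1 curve has this shape.
From the visible intercepts: no x-intercept at any integer in the box; no y-intercept at any integer in the box.
These observations pin down the coefficients.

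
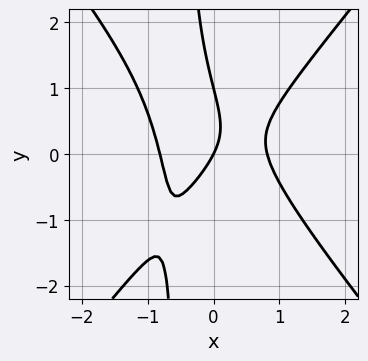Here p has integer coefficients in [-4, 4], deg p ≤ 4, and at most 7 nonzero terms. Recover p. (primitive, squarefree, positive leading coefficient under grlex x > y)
3*x^3 - 2*x*y^2 - y^2 - 2*x + y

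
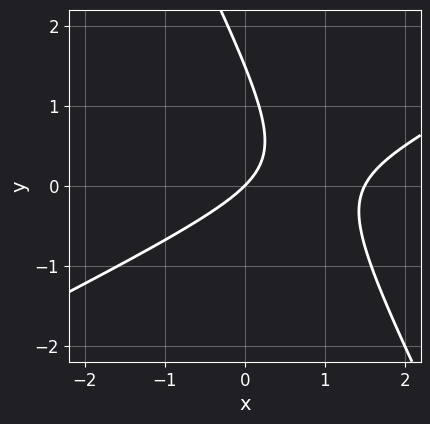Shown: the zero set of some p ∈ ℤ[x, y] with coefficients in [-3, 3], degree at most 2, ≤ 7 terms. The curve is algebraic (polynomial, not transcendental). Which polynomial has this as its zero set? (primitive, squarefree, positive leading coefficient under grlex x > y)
2*x^2 - 3*x*y - 2*y^2 - 3*x + 3*y

deg p = 2. A generic line meets the curve in up to 2 points.
Reading off the gridlines: it meets the x-axis at x = 0 (among the integer gridlines); it crosses the y-axis at the gridline y = 0.
Matching integer coefficients to the picture gives p.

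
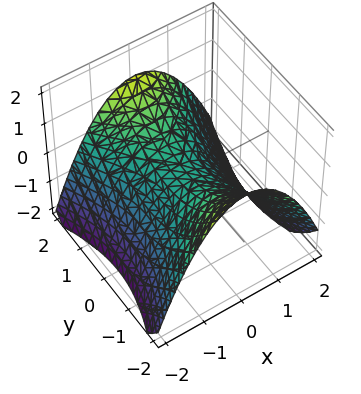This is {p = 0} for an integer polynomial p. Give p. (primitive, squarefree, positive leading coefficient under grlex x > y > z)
2*x^2 - y^2 + 3*z

1. Degree: a saddle surface; a quadric, so deg p = 2.
2. Symmetries: mirror symmetry y ↦ −y ⇒ only even powers of y; mirror symmetry x ↦ −x ⇒ only even powers of x.
3. Checking where it meets the axes: it meets the x-axis at x = 0 (among the integer gridlines); it meets the z-axis at z = 0 (among the integer gridlines).
4. Solving for integer coefficients yields p as stated.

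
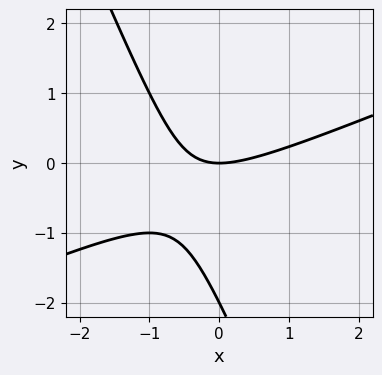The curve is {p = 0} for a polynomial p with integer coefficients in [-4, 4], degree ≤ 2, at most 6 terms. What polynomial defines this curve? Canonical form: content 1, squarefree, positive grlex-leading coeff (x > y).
1. Degree: a generic line meets the curve in up to 2 points, so deg p = 2.
2. Observable constraints: the y-axis gridline crossings are at y ∈ {-2, 0}; one x-axis crossing is at x = 0.
3. Matching integer coefficients to the picture gives p.

x^2 - 2*x*y - y^2 - 2*y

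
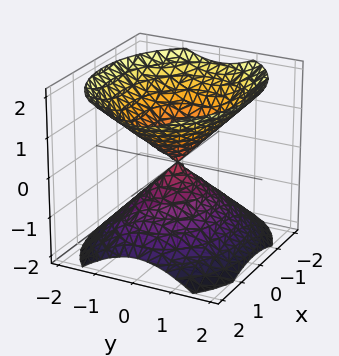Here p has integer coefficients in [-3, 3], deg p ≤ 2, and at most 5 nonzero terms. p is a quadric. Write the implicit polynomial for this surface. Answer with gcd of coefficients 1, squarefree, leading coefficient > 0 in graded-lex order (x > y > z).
2*x^2 + 3*y^2 - 3*z^2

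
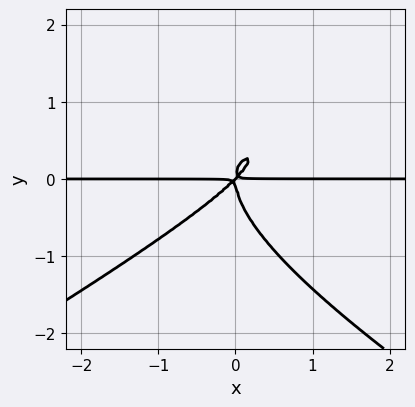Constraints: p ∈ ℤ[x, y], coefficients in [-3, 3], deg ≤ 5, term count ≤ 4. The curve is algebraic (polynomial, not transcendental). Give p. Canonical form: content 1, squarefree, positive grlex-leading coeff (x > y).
x^2*y^2 - 3*y^4 - 3*x^2*y + 3*x*y^2

The degree is 4 — no degree-3 curve has this shape.
Reading off the gridlines: the visible x-axis segment lies entirely on the curve.
These observations pin down the coefficients.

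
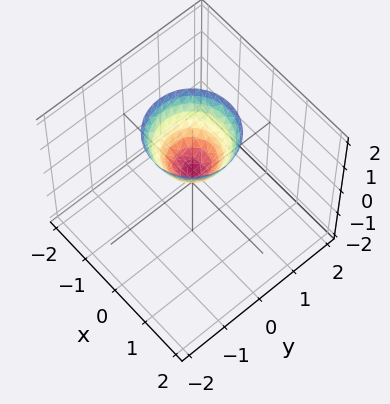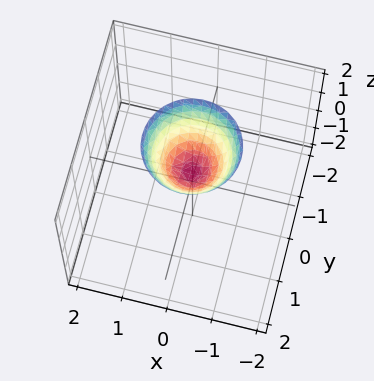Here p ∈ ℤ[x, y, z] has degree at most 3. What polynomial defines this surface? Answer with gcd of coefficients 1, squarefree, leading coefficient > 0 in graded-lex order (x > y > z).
First, degree: no degree-1 surface has this shape, so deg p = 2.
Then, by symmetry, the surface is invariant under rotation about z: p = q(x² + y², z).
Next, from the axis intercepts and sections: a circular section at z = 2 has radius exactly 1; no y-intercept at any integer in the box; no x-intercept at any integer in the box.
Finally, fitting integer coefficients to these (and the overall shape) gives p.

3*x^2 + 3*y^2 - 2*z + 1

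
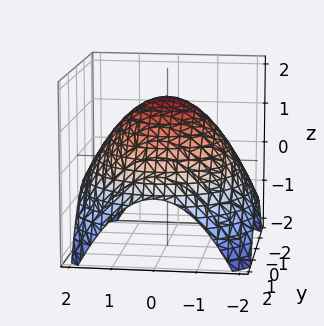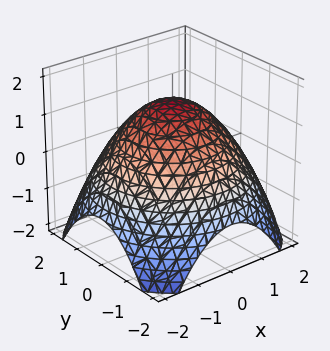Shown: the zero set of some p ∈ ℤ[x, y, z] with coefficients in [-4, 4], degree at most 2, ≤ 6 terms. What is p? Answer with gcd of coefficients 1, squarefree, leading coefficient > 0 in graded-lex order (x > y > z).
x^2 + y^2 + 2*z - 3

(a) Degree: a generic line meets the surface in up to 2 points, so deg p = 2.
(b) By symmetry, the surface is invariant under rotation about z: p = q(x² + y², z).
(c) From the visible intercepts: a circular section at z = 1 has radius exactly 1.
(d) The integer polynomial consistent with all of this is the stated p.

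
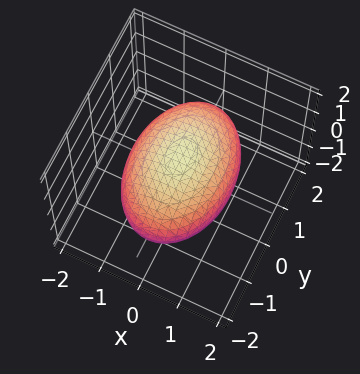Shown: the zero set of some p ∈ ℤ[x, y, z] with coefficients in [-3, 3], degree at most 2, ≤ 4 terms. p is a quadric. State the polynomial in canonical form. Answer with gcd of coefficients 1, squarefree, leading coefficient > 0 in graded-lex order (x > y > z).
(a) The degree is 2 — a closed, bounded, convex surface; a quadric.
(b) Symmetries: it's symmetric under x → −x, forcing even powers of x; mirror symmetry y ↦ −y ⇒ only even powers of y; it's symmetric under z → −z, forcing even powers of z.
(c) Reading off the gridlines: the z-axis gridline crossings are at z ∈ {-1, 1}.
(d) Solving for integer coefficients yields p as stated.

2*x^2 + y^2 + 3*z^2 - 3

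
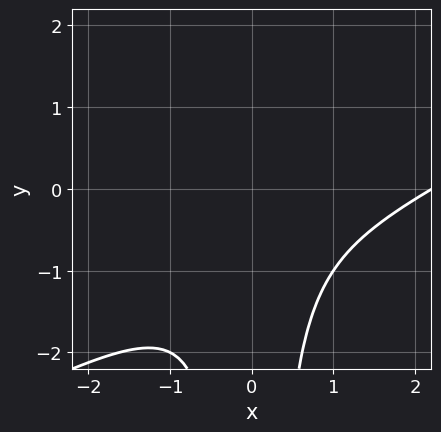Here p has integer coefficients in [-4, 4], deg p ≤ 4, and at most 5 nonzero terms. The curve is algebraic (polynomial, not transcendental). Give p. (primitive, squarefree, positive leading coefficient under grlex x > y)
x^3 - 2*x^2*y - 2*x^2 - 1

(a) deg p = 3.
(b) Observable constraints: no x-intercept at any integer in the box; no y-intercept at any integer in the box.
(c) Solving for integer coefficients yields p as stated.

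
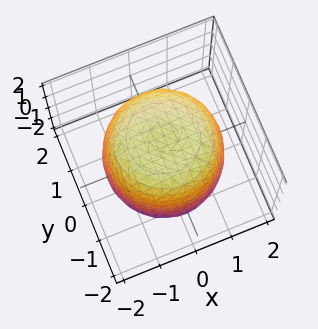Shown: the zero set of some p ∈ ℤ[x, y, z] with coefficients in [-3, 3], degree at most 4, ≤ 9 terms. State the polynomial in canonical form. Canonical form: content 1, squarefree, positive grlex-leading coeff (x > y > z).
1. deg p = 4.
2. Symmetry: the surface is invariant under rotation about z: p = q(x² + y², z).
3. Checking where it meets the axes: a circular section at z = -1 has radius between 1 and 2.
4. Assembling these constraints gives the stated polynomial.

x^4 + 2*x^2*y^2 + y^4 - x^2 - y^2 + z^2 - 3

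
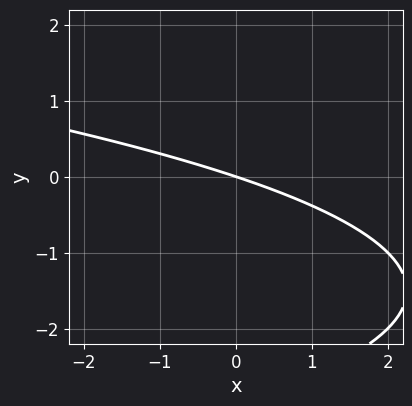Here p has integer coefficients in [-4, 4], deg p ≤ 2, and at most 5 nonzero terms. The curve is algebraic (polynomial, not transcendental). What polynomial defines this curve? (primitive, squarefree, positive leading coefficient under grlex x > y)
y^2 + x + 3*y

First, degree: no degree-1 curve has this shape, so deg p = 2.
Next, from the axis intercepts and sections: one x-axis crossing is at x = 0; it meets the y-axis at y = 0 (among the integer gridlines).
Finally, putting this together gives p.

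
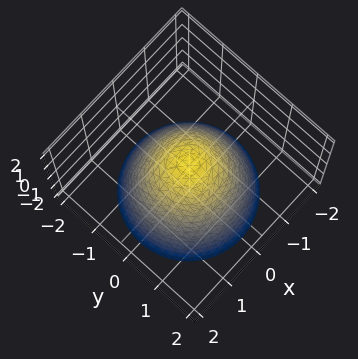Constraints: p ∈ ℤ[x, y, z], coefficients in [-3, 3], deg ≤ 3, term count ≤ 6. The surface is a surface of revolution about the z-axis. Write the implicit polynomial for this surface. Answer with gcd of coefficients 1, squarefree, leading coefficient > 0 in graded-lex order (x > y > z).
The degree is 2 — a generic line meets the surface in up to 2 points.
Symmetries: rotational symmetry about the z-axis ⇒ p depends on x, y only through x² + y².
From the visible intercepts: a circular section at z = -1 has radius between 1 and 2.
Together with the visible shape, these determine p as stated.

3*x^2 + 3*y^2 + 3*z - 2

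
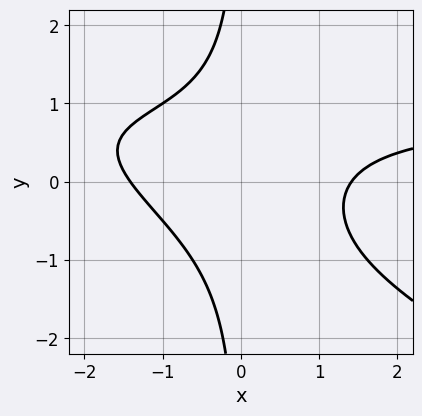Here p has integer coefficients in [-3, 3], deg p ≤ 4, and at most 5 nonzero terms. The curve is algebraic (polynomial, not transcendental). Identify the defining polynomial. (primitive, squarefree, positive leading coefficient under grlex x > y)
x^2*y + 2*x*y^2 - x^2 + 2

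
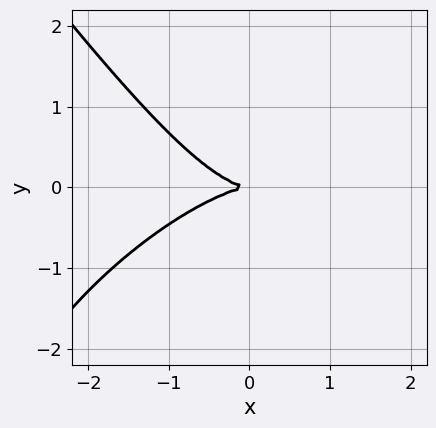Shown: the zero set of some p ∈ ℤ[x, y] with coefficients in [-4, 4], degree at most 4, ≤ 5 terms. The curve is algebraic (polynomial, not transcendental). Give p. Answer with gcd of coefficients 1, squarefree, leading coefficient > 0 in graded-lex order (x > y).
x^3 - x^2*y + y^3 + 3*y^2

1. Degree: no degree-2 curve has this shape, so deg p = 3.
2. From the axis intercepts and sections: it meets the x-axis at x = 0 (among the integer gridlines); one y-axis crossing is at y = 0.
3. Assembling these constraints gives the stated polynomial.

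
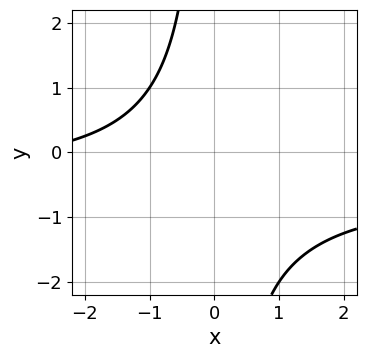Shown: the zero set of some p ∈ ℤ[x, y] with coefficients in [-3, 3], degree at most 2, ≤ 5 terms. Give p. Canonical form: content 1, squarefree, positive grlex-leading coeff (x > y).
(a) The degree is 2 — the shape is more complex than any degree-1 curve.
(b) Observable constraints: the curve avoids every integer x-axis point in the box; the curve avoids every integer y-axis point in the box.
(c) Fitting integer coefficients to these (and the overall shape) gives p.

2*x*y + x + 3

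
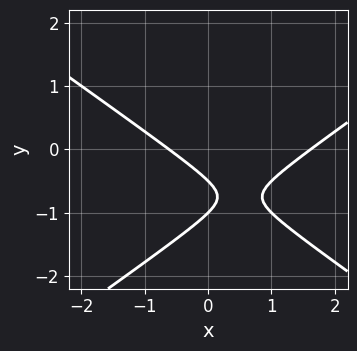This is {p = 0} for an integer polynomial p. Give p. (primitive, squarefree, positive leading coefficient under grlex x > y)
x^2 - 2*y^2 - x - 3*y - 1

Degree: a generic line meets the curve in up to 2 points, so deg p = 2.
From the axis intercepts and sections: it meets the y-axis at y = -1 (among the integer gridlines).
Solving for integer coefficients yields p as stated.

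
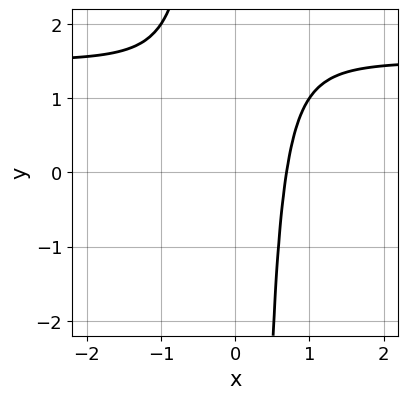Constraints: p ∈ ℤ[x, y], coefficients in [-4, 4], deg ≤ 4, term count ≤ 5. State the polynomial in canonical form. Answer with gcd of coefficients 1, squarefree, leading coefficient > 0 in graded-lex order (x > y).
First, deg p = 4.
Then, from the visible intercepts: it misses every integer gridline on the y-axis.
Finally, solving for integer coefficients yields p as stated.

2*x^3*y - 3*x^3 + 1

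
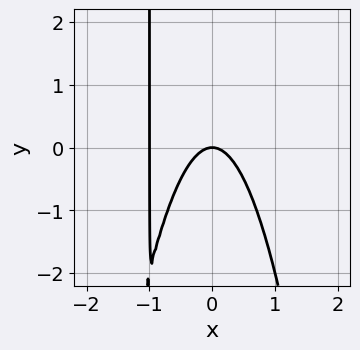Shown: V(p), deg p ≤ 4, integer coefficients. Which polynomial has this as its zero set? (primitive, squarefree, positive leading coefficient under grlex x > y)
First, deg p = 3.
Next, observable constraints: among the integer gridlines, it crosses the x-axis at x ∈ {-1, 0}; one y-axis crossing is at y = 0.
Finally, the integer polynomial consistent with all of this is the stated p.

2*x^3 + 2*x^2 + x*y + y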